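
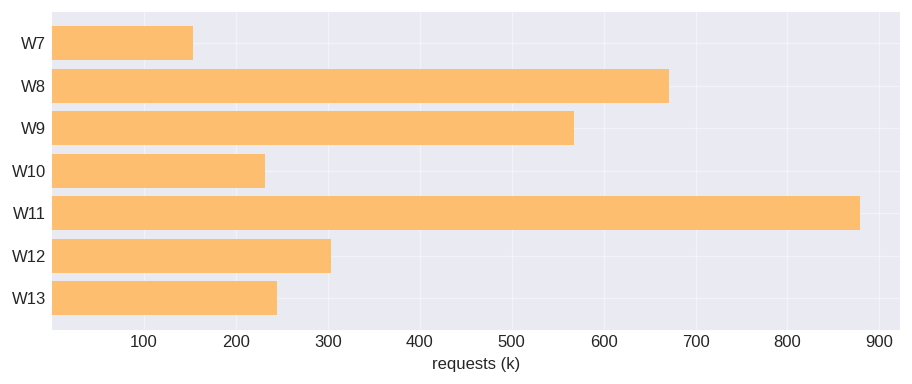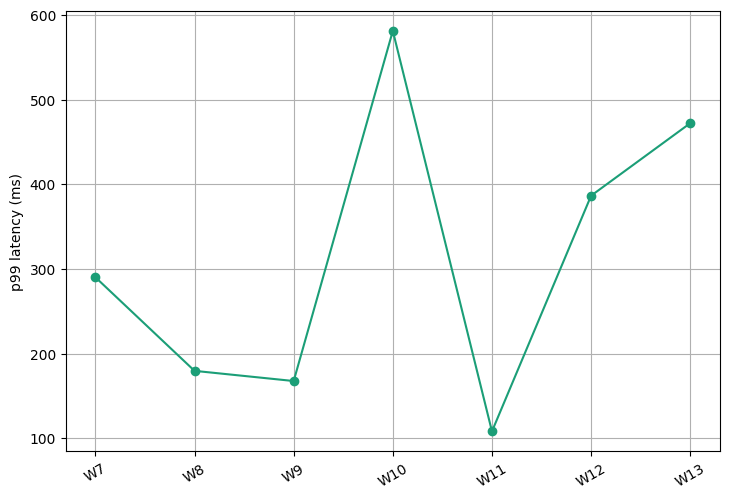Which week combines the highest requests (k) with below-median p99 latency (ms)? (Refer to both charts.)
W11

Chart 2 median p99 latency (ms) ≈ 300; below-median weeks: W8, W9, W11. Among those, W11 has the highest requests (k) (≈ 900).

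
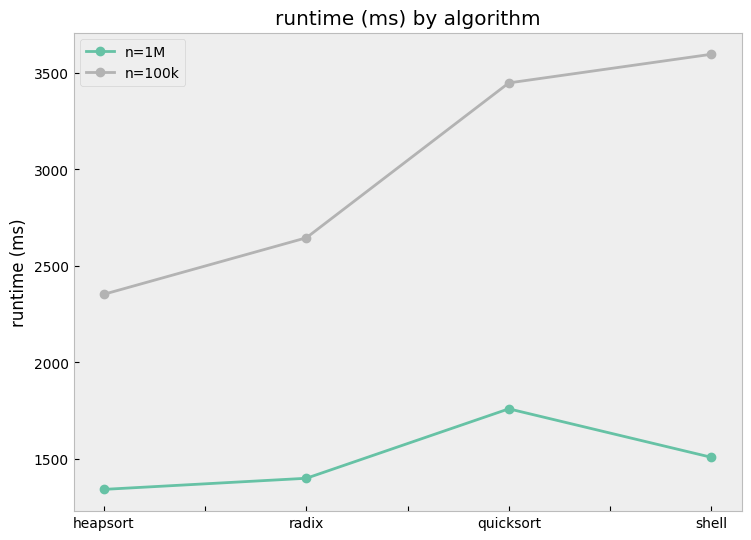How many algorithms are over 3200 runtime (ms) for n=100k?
2

Above 3200: quicksort, shell.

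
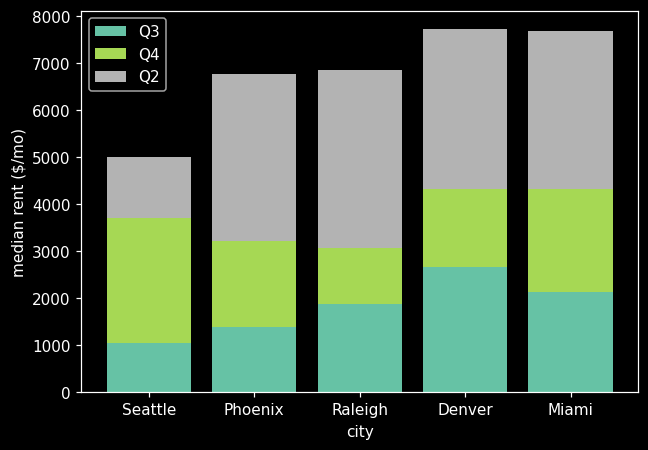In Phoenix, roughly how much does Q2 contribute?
Q2 top ≈ 7000, bottom ≈ 3000; segment ≈ 4000.

≈ 4000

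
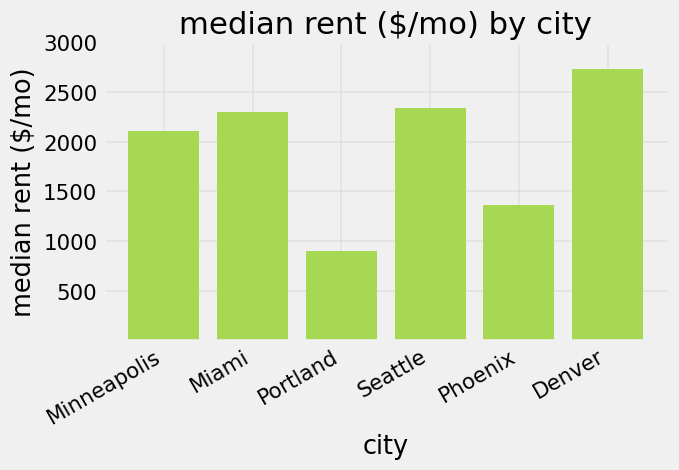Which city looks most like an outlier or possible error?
Portland ≈ 1000; the rest sit between ≈ 1500 and ≈ 2500.

Portland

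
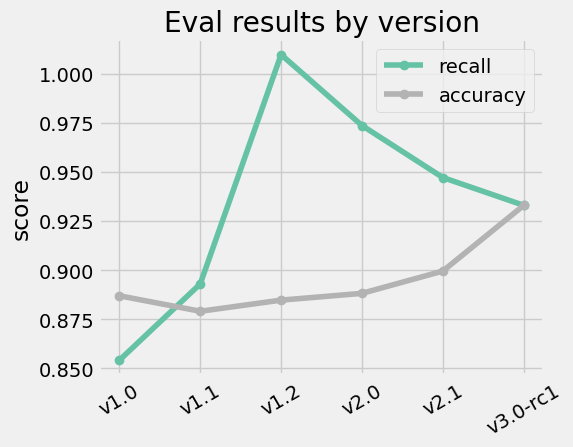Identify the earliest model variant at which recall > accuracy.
v1.1

v1.0: recall ≈ 0.86 vs accuracy ≈ 0.88 (not yet); v1.1: recall ≈ 0.90 vs accuracy ≈ 0.88 (first crossover).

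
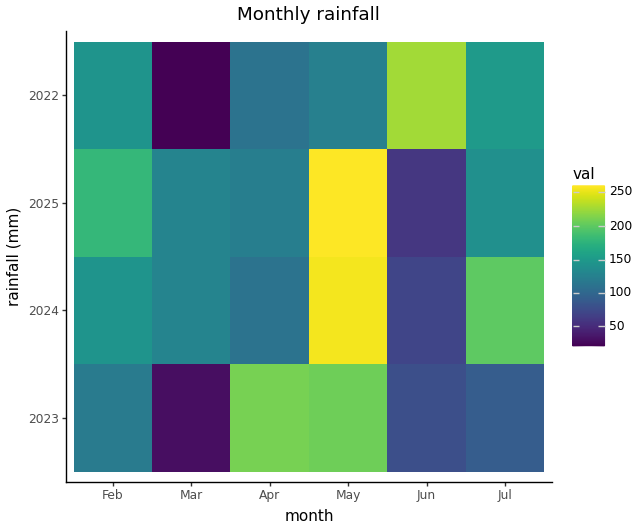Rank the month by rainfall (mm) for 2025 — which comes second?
Feb

Top 3 for 2025: May ≈ 260, Feb ≈ 180, Jul ≈ 140.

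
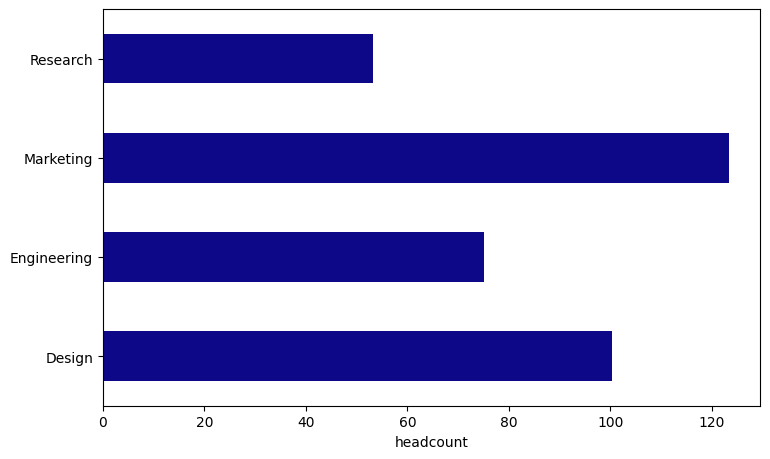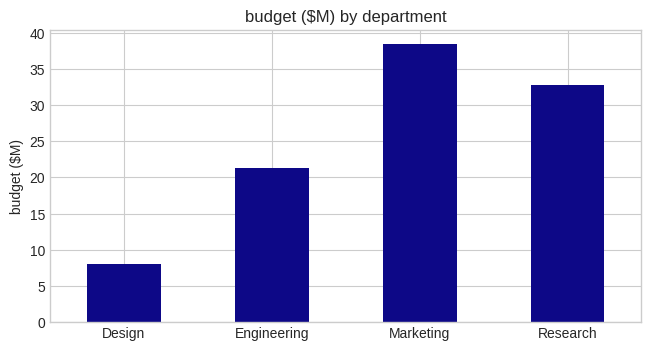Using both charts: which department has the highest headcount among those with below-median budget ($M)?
Chart 2 median budget ($M) ≈ 25; below-median departments: Design, Engineering. Among those, Design has the highest headcount (≈ 100).

Design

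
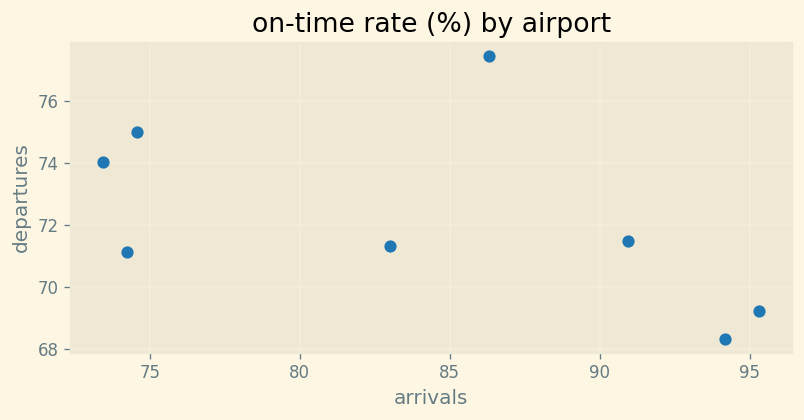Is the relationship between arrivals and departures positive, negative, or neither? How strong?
Points are negatively correlated; moderate (|r| ≈ 0.5).

negative, moderate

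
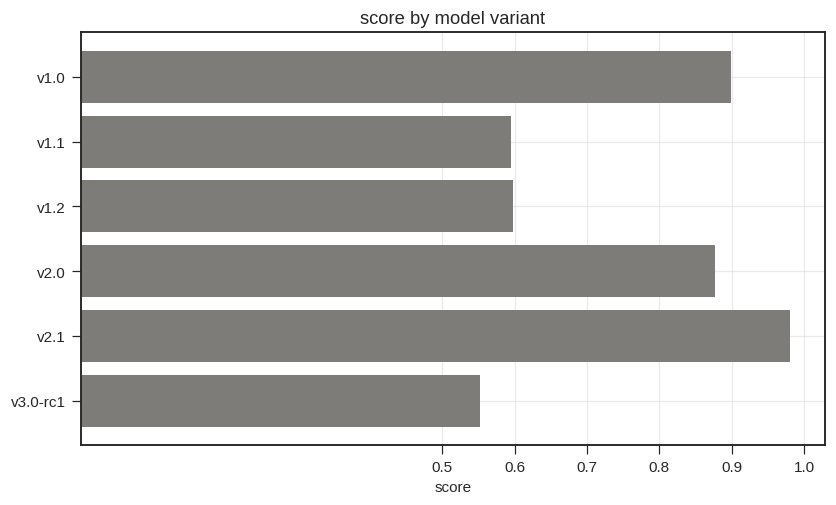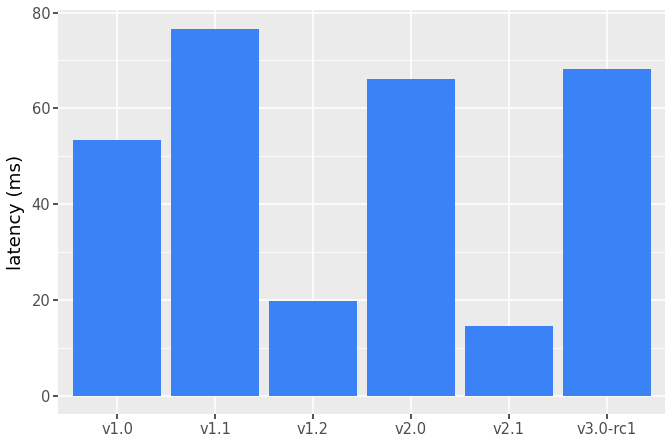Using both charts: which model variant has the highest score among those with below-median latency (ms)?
v2.1

Chart 2 median latency (ms) ≈ 60; below-median model variants: v1.0, v1.2, v2.1. Among those, v2.1 has the highest score (≈ 1).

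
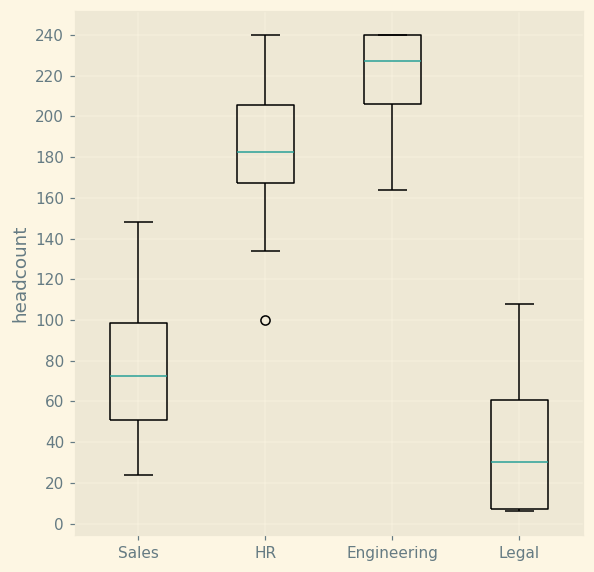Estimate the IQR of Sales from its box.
Q3 ≈ 100, Q1 ≈ 60; IQR ≈ 40.

≈ 40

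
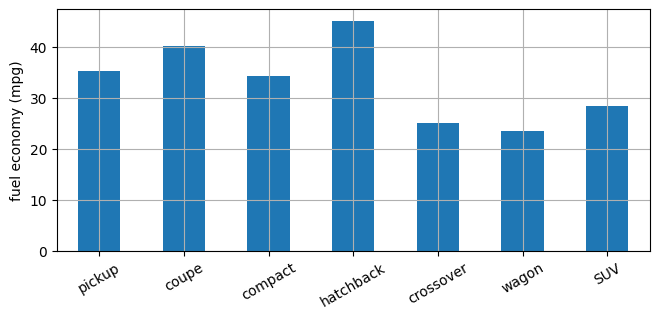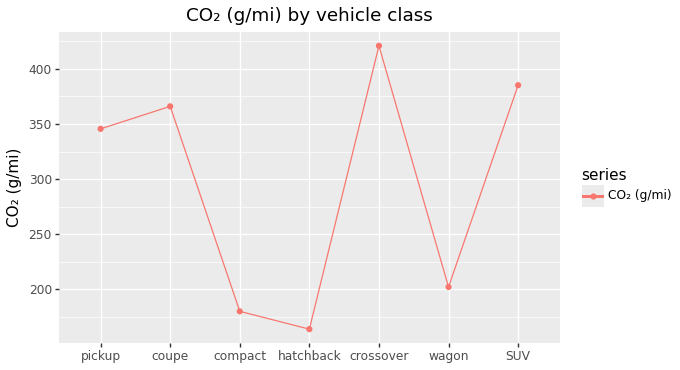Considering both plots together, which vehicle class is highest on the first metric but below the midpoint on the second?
Chart 2 median CO₂ (g/mi) ≈ 350; below-median vehicle classes: compact, hatchback, wagon. Among those, hatchback has the highest fuel economy (mpg) (≈ 45).

hatchback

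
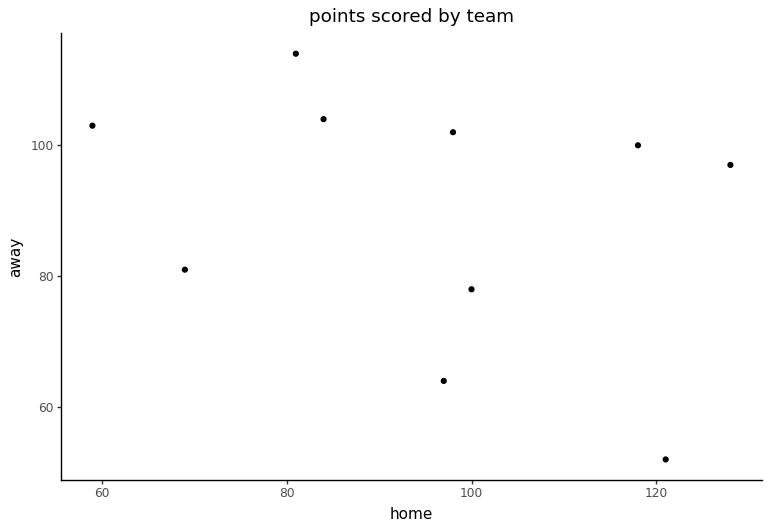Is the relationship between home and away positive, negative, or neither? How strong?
Points are negatively correlated; weak (|r| ≈ 0.3).

negative, weak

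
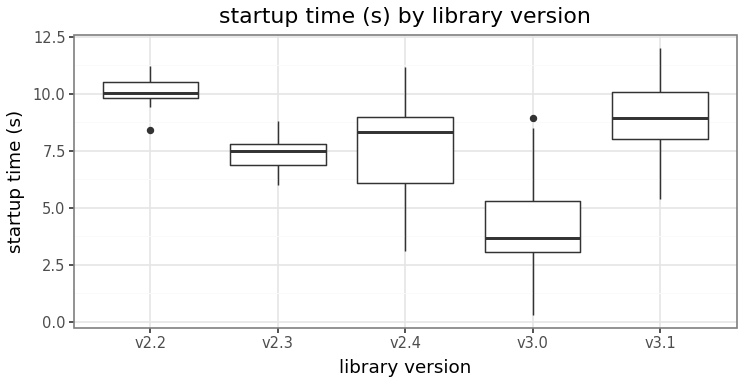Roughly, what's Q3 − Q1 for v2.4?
Q3 ≈ 9, Q1 ≈ 6; IQR ≈ 3.

≈ 3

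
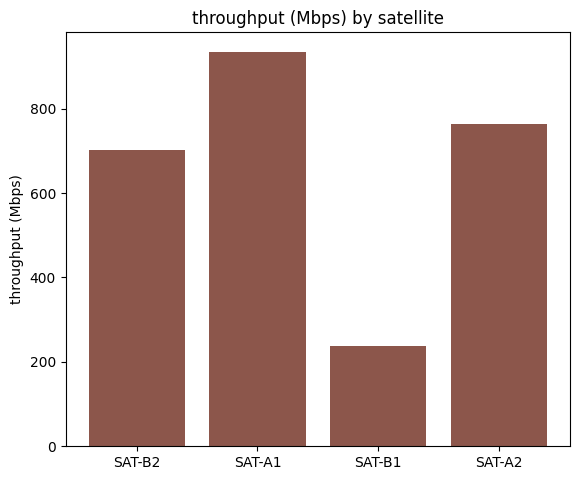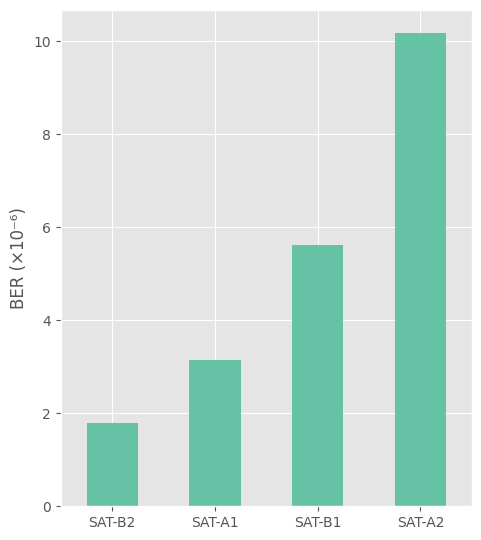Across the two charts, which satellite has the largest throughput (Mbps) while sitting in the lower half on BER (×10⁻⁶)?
SAT-A1

Chart 2 median BER (×10⁻⁶) ≈ 4; below-median satellites: SAT-B2, SAT-A1. Among those, SAT-A1 has the highest throughput (Mbps) (≈ 900).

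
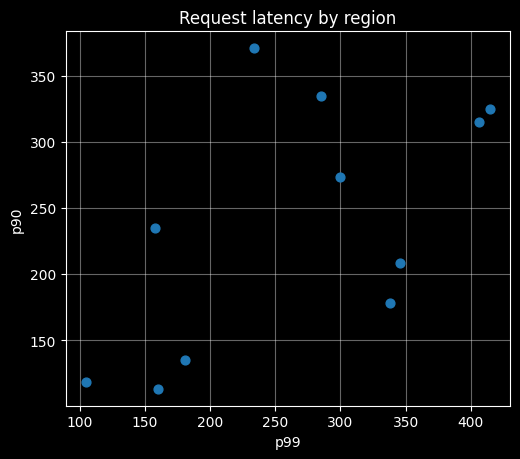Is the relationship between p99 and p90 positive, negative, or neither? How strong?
positive, moderate

Points are positively correlated; moderate (|r| ≈ 0.6).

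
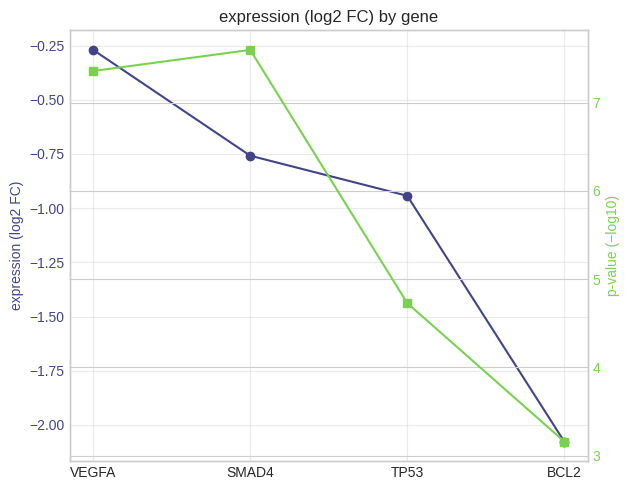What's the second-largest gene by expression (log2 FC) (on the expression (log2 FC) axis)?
Top 3 (on the expression (log2 FC) axis): VEGFA ≈ -0.2, SMAD4 ≈ -0.8, TP53 ≈ -1.0.

SMAD4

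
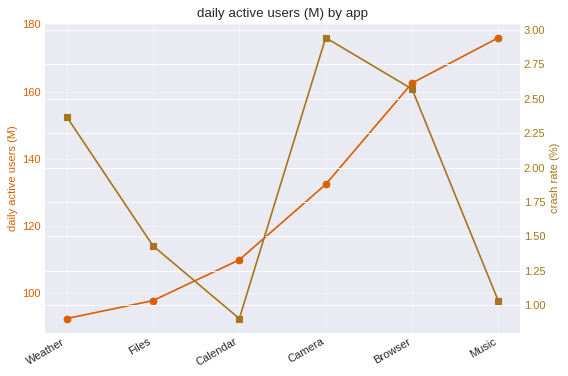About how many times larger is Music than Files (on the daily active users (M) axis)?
≈ 1.8×

Music ≈ 180, Files ≈ 100; 180/100 ≈ 1.8.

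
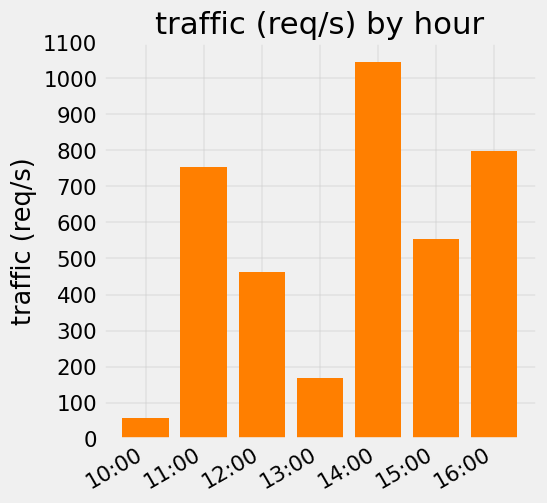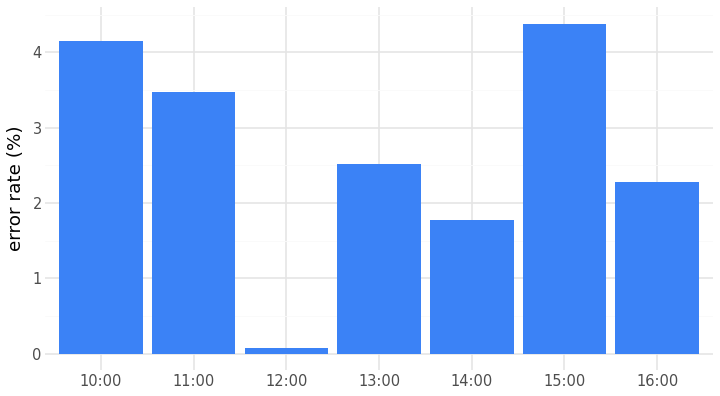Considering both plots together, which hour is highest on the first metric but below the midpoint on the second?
Chart 2 median error rate (%) ≈ 2.5; below-median hours: 12:00, 14:00, 16:00. Among those, 14:00 has the highest traffic (req/s) (≈ 1000).

14:00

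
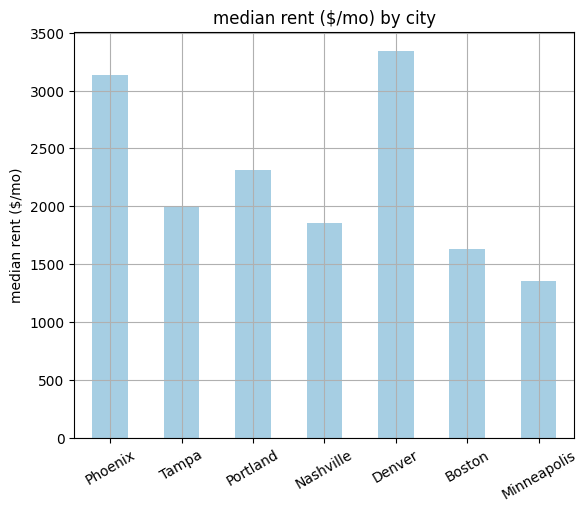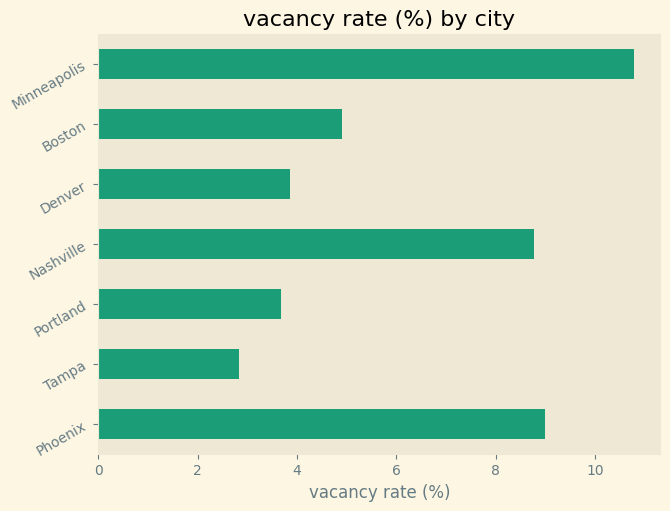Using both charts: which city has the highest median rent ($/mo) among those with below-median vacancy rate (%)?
Denver

Chart 2 median vacancy rate (%) ≈ 5; below-median cities: Tampa, Portland, Denver. Among those, Denver has the highest median rent ($/mo) (≈ 3500).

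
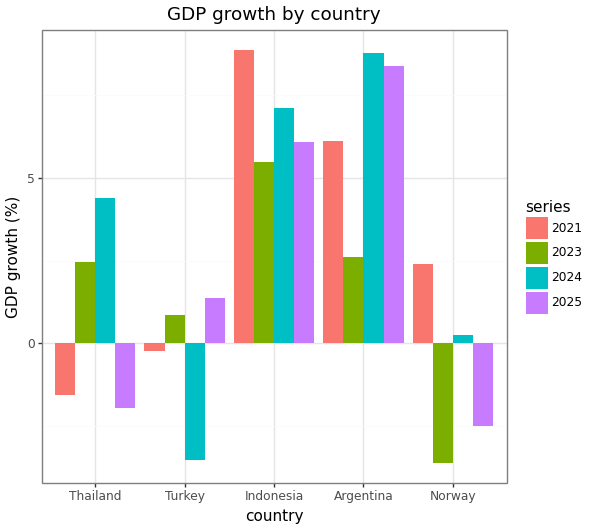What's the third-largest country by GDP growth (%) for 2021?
Norway

Top 4 for 2021: Indonesia ≈ 8, Argentina ≈ 6, Norway ≈ 2, Turkey ≈ 0.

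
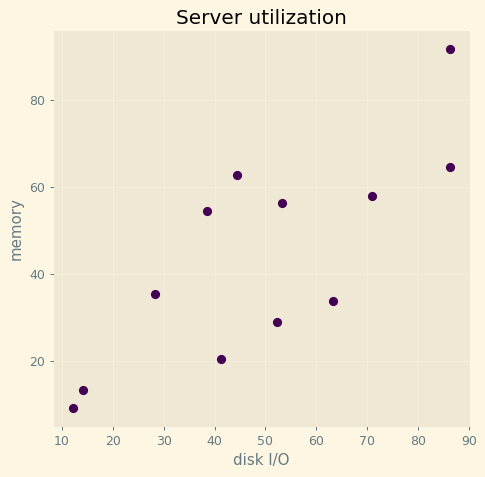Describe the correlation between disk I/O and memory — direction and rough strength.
positive, strong

Points are positively correlated; strong (|r| ≈ 0.8).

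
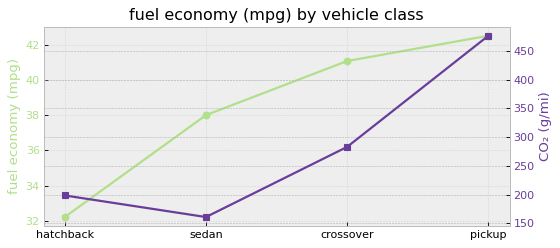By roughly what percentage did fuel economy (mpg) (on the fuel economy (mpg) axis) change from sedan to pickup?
≈ +13.2%

sedan ≈ 38, pickup ≈ 43; (43 − 38) / 38 ≈ +13.2%.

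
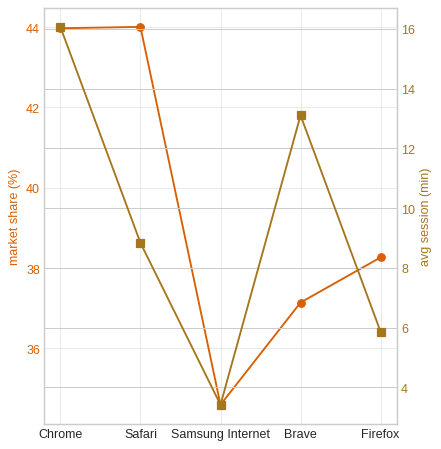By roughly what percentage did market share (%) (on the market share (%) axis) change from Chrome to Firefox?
≈ -13.6%

Chrome ≈ 44, Firefox ≈ 38; (38 − 44) / 44 ≈ -13.6%.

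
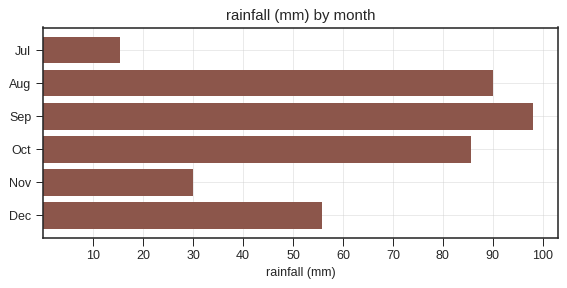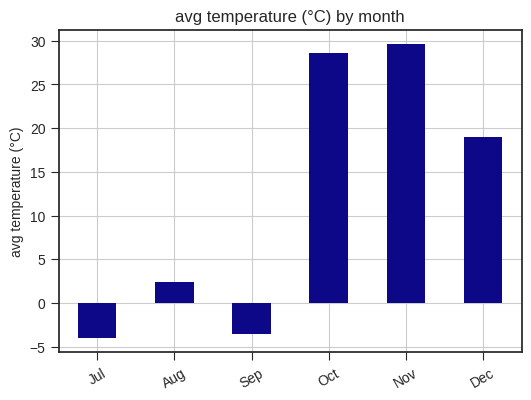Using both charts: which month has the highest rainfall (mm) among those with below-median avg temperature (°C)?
Chart 2 median avg temperature (°C) ≈ 10; below-median months: Jul, Aug, Sep. Among those, Sep has the highest rainfall (mm) (≈ 100).

Sep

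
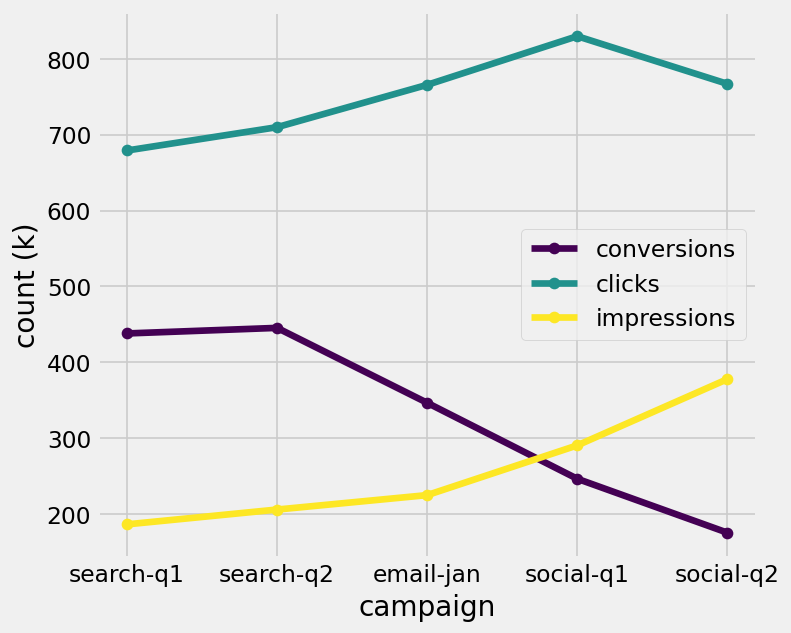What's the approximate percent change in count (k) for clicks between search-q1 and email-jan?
≈ +14.3%

search-q1 ≈ 700, email-jan ≈ 800; (800 − 700) / 700 ≈ +14.3%.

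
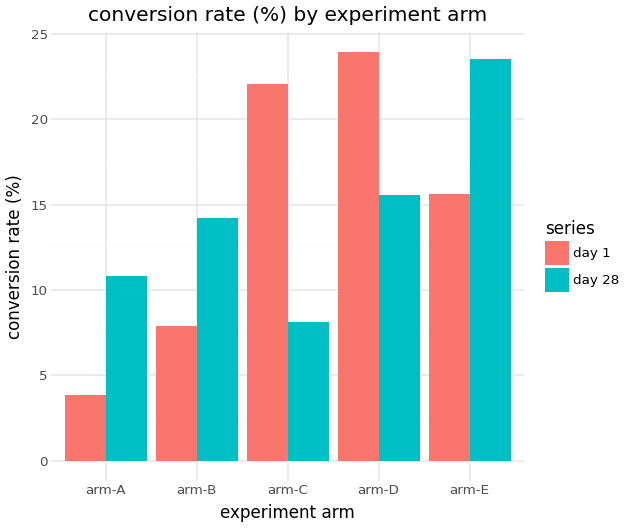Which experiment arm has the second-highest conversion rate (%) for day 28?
arm-D

Top 3 for day 28: arm-E ≈ 24, arm-D ≈ 16, arm-B ≈ 14.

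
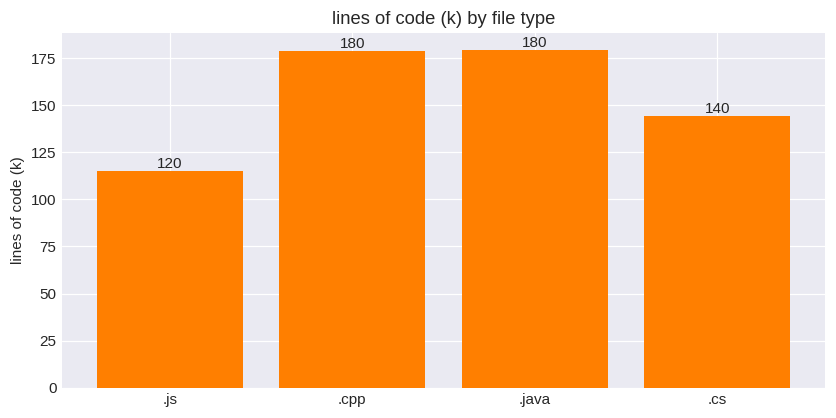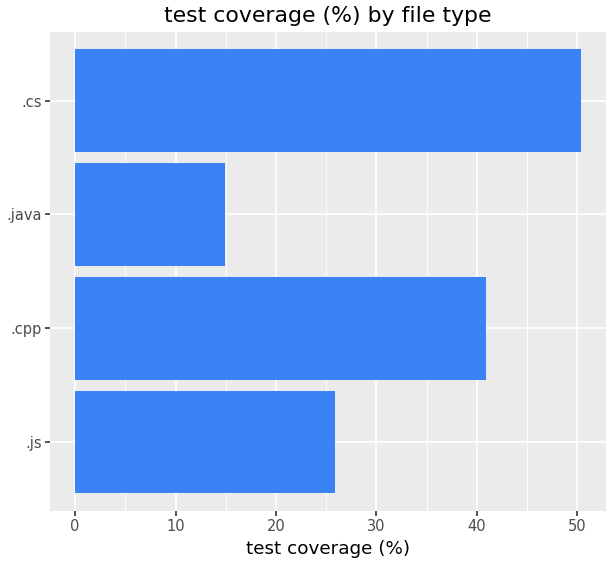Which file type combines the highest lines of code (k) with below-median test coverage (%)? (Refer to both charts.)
.java

Chart 2 median test coverage (%) ≈ 35; below-median file types: .js, .java. Among those, .java has the highest lines of code (k) (≈ 180).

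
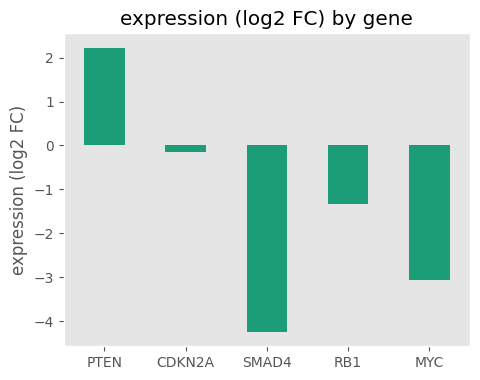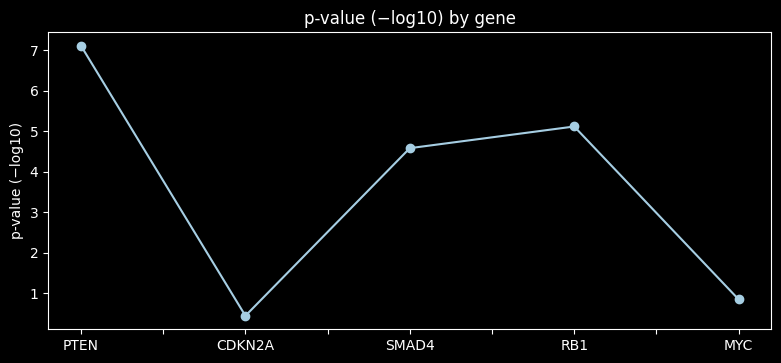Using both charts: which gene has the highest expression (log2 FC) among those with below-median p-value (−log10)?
Chart 2 median p-value (−log10) ≈ 5; below-median genes: CDKN2A, MYC. Among those, CDKN2A has the highest expression (log2 FC) (≈ 0).

CDKN2A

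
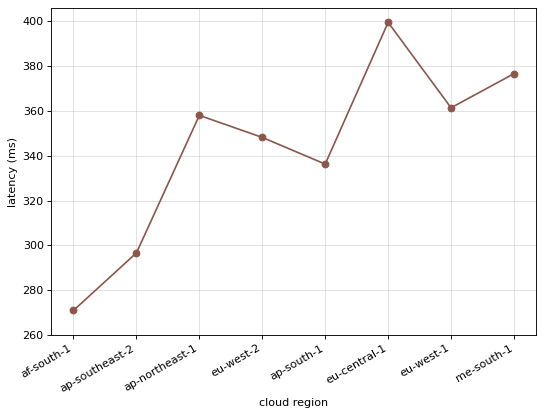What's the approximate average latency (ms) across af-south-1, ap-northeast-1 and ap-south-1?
(280 + 360 + 340) / 3 ≈ 327.

≈ 327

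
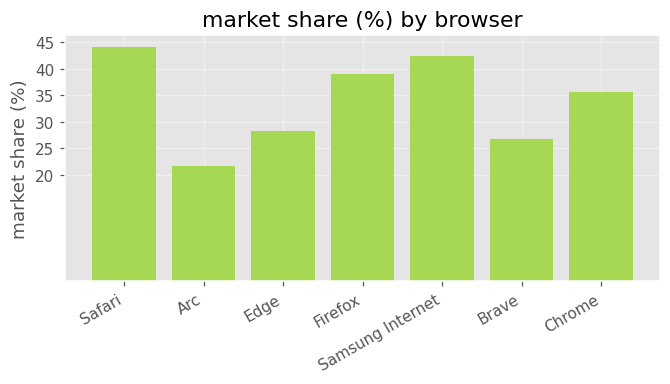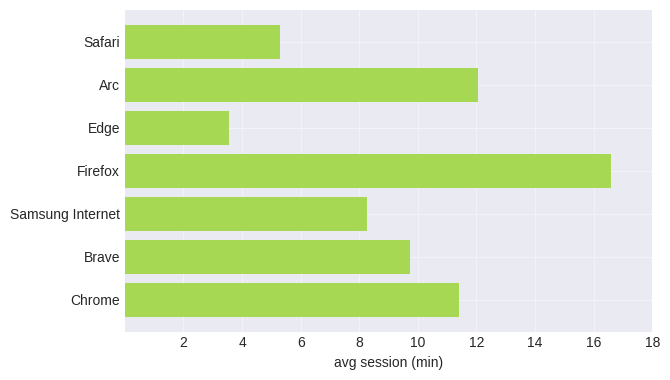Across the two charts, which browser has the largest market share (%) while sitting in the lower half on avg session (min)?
Chart 2 median avg session (min) ≈ 10; below-median browsers: Safari, Edge, Samsung Internet. Among those, Safari has the highest market share (%) (≈ 45).

Safari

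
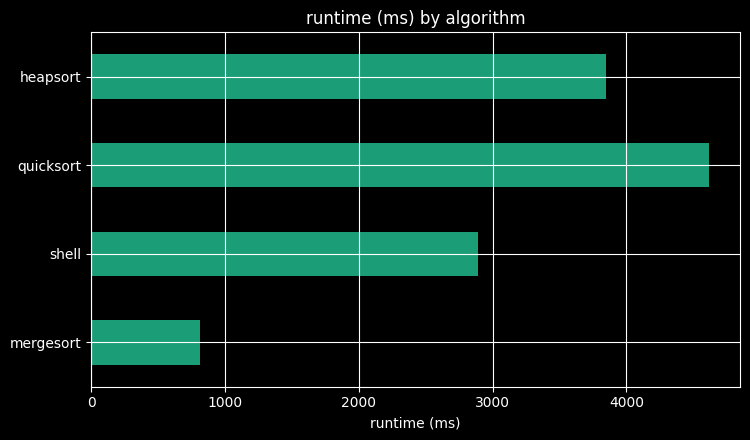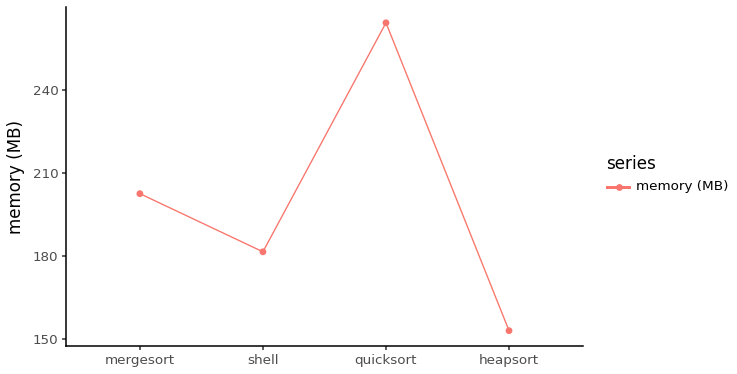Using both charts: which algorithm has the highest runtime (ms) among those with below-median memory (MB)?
heapsort

Chart 2 median memory (MB) ≈ 200; below-median algorithms: shell, heapsort. Among those, heapsort has the highest runtime (ms) (≈ 4000).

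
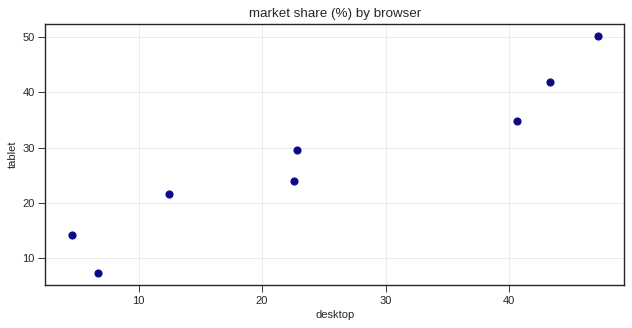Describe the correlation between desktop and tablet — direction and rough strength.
positive, strong

Points are positively correlated; strong (|r| ≈ 1.0).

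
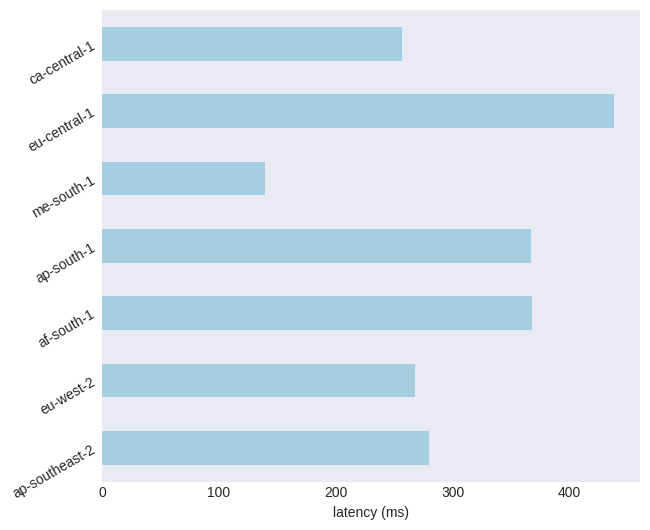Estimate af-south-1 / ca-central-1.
af-south-1 ≈ 350, ca-central-1 ≈ 250; 350/250 ≈ 1.4.

≈ 1.4×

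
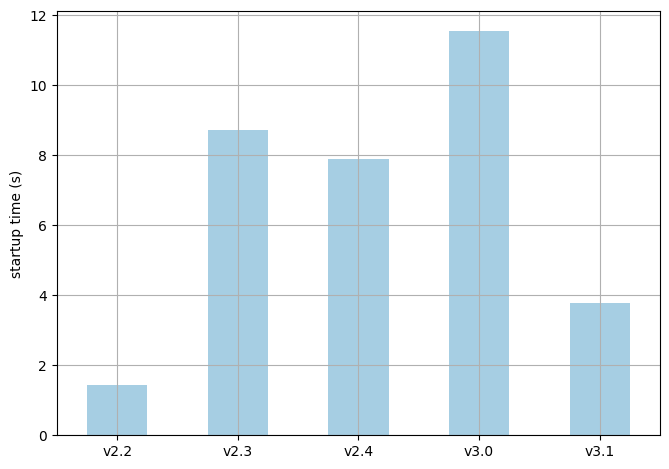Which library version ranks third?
v2.4

Top 4: v3.0 ≈ 12, v2.3 ≈ 9, v2.4 ≈ 8, v3.1 ≈ 4.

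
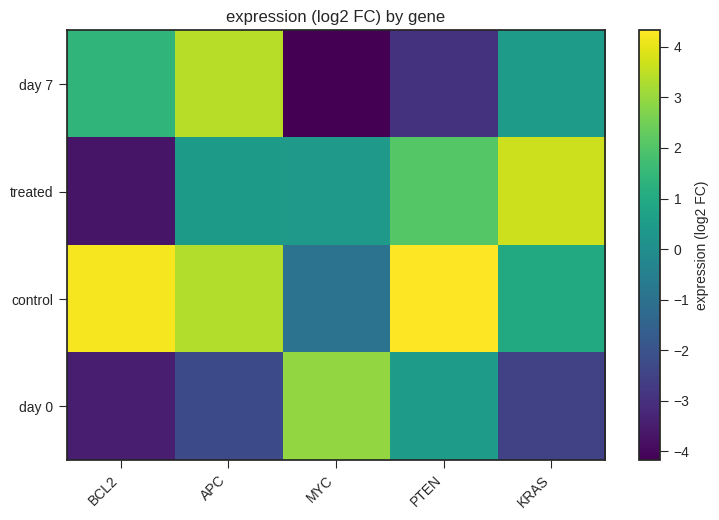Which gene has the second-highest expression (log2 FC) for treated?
PTEN

Top 3 for treated: KRAS ≈ 4, PTEN ≈ 2, APC ≈ 0.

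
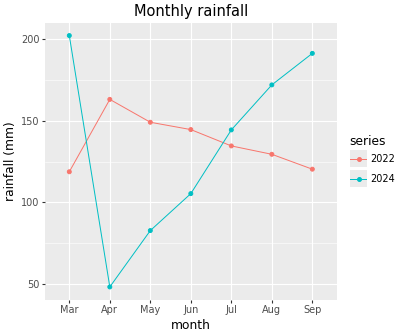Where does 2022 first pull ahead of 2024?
Apr

Mar: 2022 ≈ 120 vs 2024 ≈ 200 (not yet); Apr: 2022 ≈ 160 vs 2024 ≈ 40 (first crossover).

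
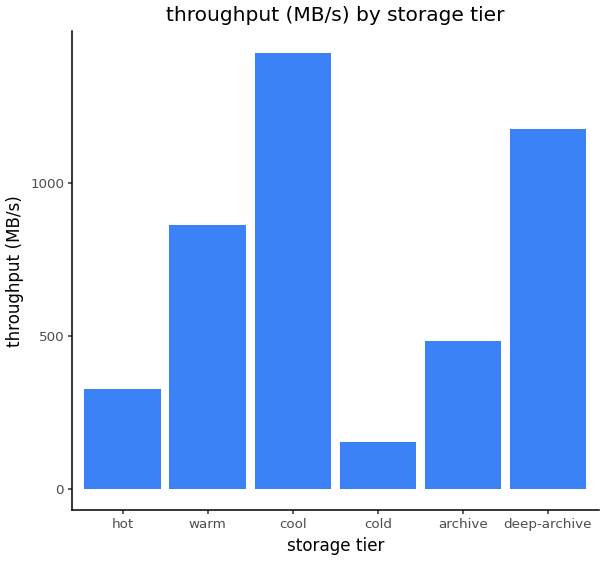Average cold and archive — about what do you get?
(200 + 400) / 2 ≈ 300.

≈ 300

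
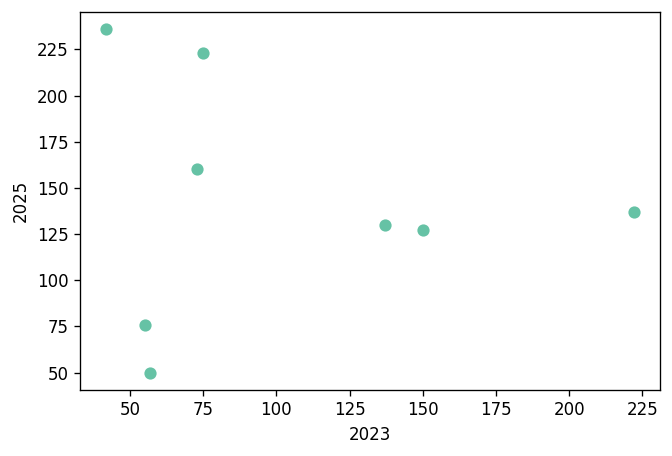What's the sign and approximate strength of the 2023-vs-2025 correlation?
Points are roughly uncorrelated; weak (|r| ≈ 0.1).

no clear correlation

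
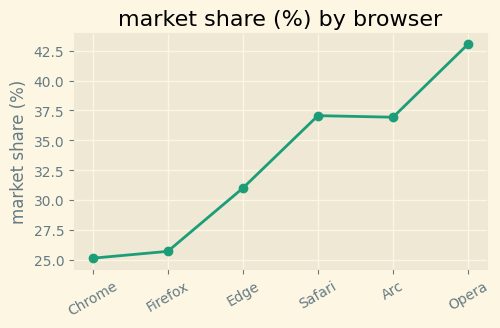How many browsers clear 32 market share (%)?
3

Above 32: Safari, Arc, Opera.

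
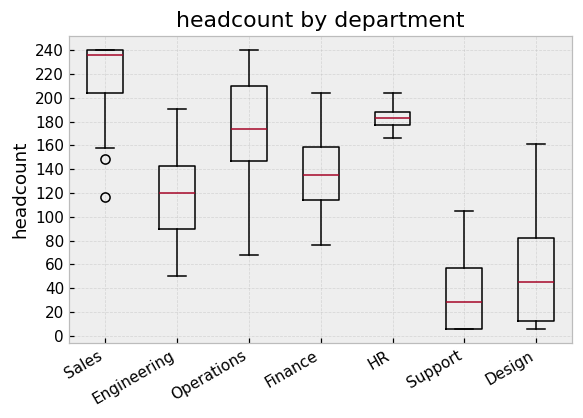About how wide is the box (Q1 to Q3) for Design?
Q3 ≈ 80, Q1 ≈ 20; IQR ≈ 60.

≈ 60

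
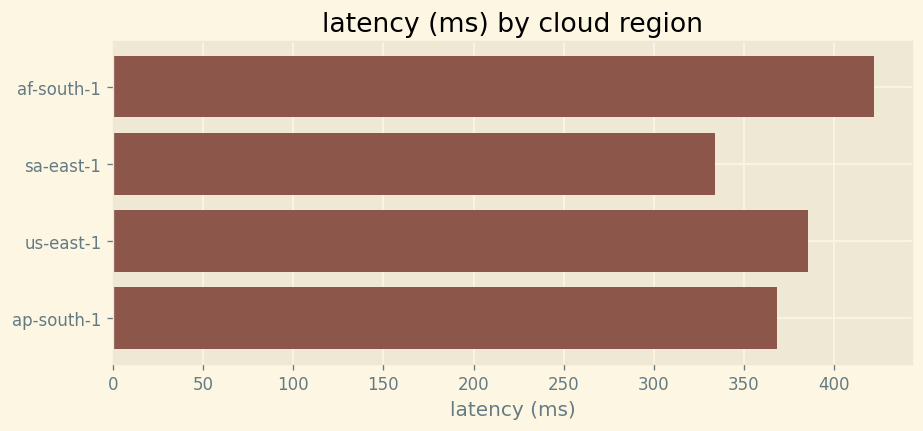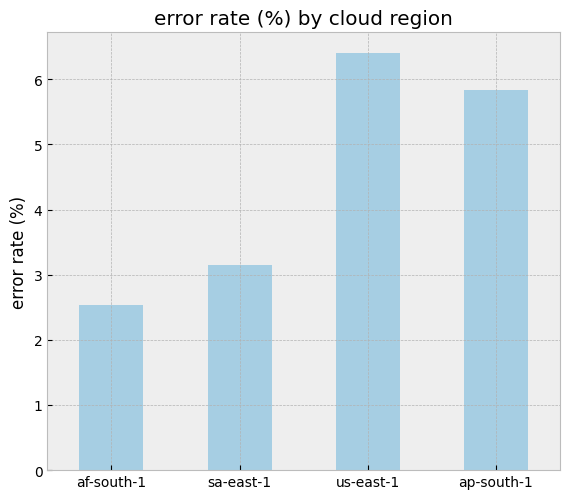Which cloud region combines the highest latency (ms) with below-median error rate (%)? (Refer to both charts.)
af-south-1

Chart 2 median error rate (%) ≈ 4; below-median cloud regions: af-south-1, sa-east-1. Among those, af-south-1 has the highest latency (ms) (≈ 400).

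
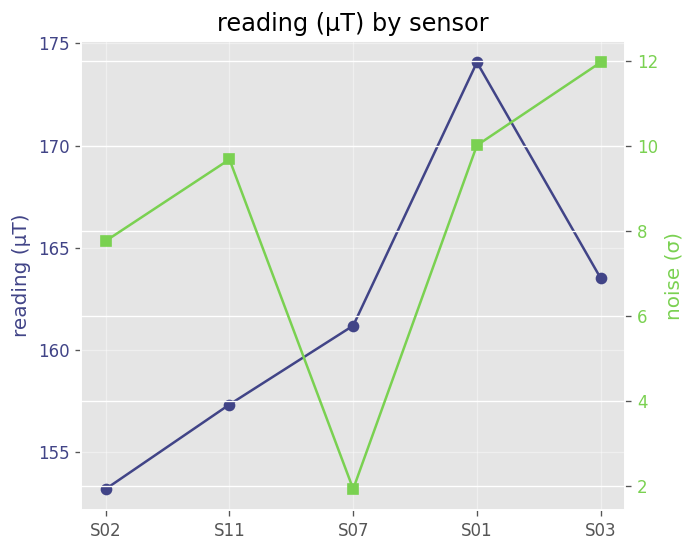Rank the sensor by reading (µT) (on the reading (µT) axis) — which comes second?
S03

Top 3 (on the reading (µT) axis): S01 ≈ 174, S03 ≈ 164, S07 ≈ 162.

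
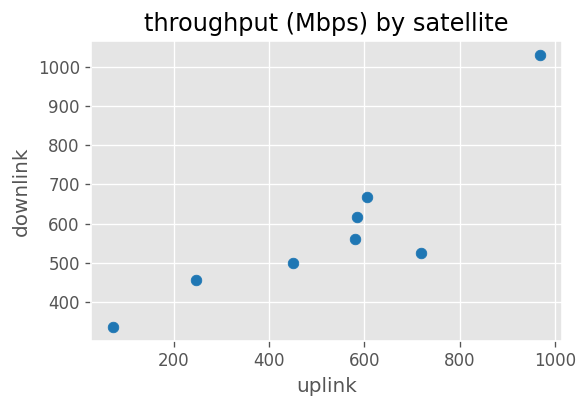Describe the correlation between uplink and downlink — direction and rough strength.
positive, strong

Points are positively correlated; strong (|r| ≈ 0.9).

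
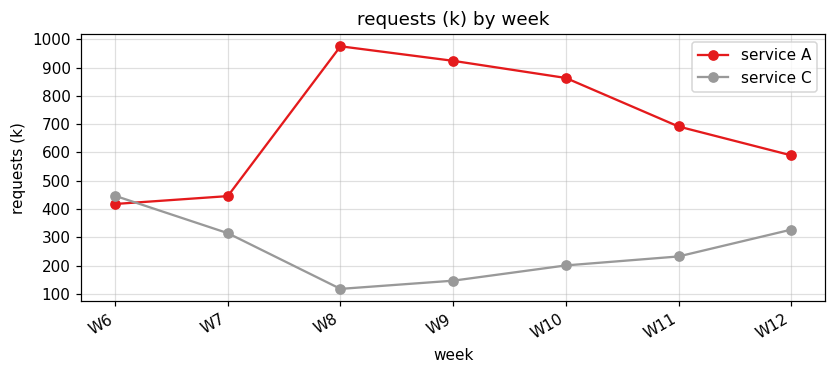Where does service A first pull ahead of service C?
W6: service A ≈ 400 vs service C ≈ 400 (not yet); W7: service A ≈ 400 vs service C ≈ 300 (first crossover).

W7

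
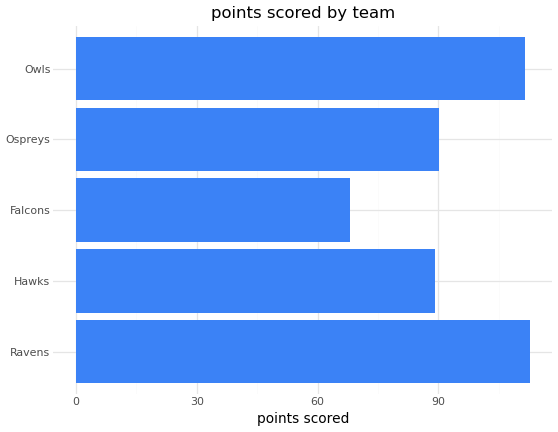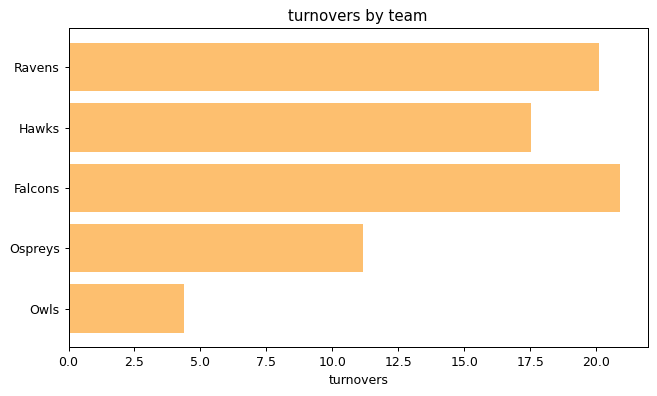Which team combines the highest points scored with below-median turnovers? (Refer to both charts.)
Chart 2 median turnovers ≈ 18; below-median teams: Ospreys, Owls. Among those, Owls has the highest points scored (≈ 120).

Owls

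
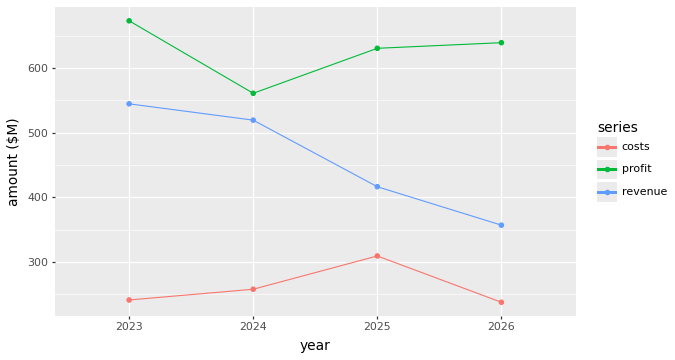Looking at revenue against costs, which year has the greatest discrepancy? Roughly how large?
2023: revenue ≈ 550, costs ≈ 250 → gap ≈ 300. Next-largest (2024) is only ≈ 250.

2023, ≈ 300 $M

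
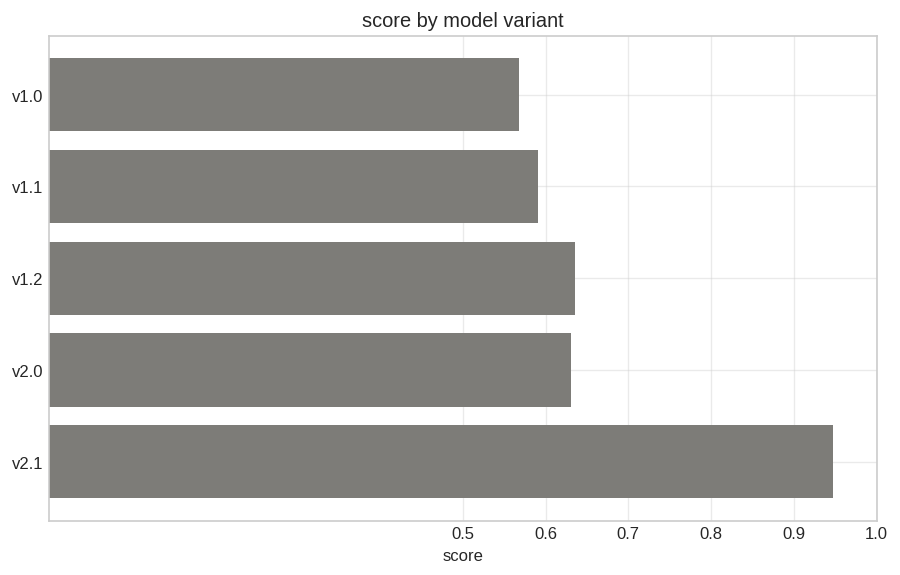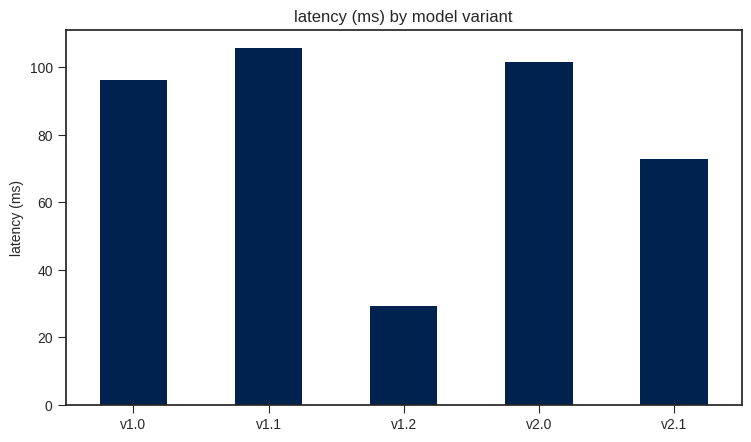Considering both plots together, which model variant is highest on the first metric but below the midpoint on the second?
v2.1

Chart 2 median latency (ms) ≈ 100; below-median model variants: v1.2, v2.1. Among those, v2.1 has the highest score (≈ 0.9).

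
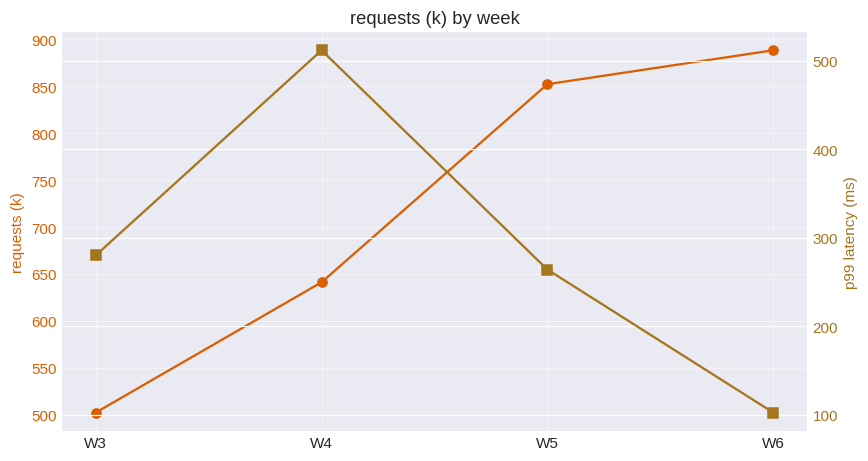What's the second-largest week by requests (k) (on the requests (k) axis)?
W5

Top 3 (on the requests (k) axis): W6 ≈ 900, W5 ≈ 850, W4 ≈ 650.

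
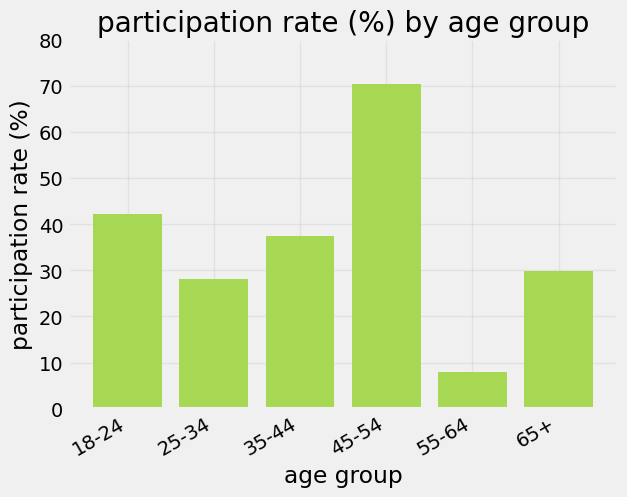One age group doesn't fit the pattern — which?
45-54

45-54 ≈ 70; the rest sit between ≈ 10 and ≈ 40.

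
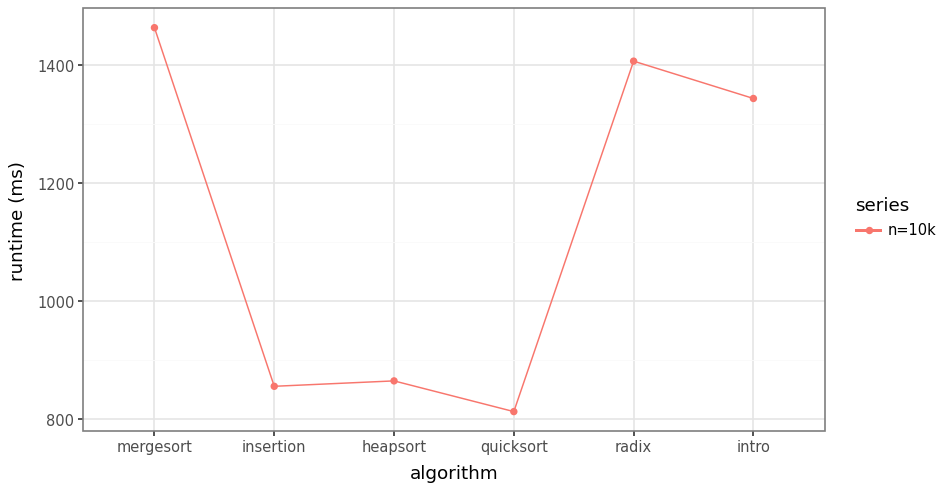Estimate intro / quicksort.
intro ≈ 1300, quicksort ≈ 800; 1300/800 ≈ 1.62.

≈ 1.62×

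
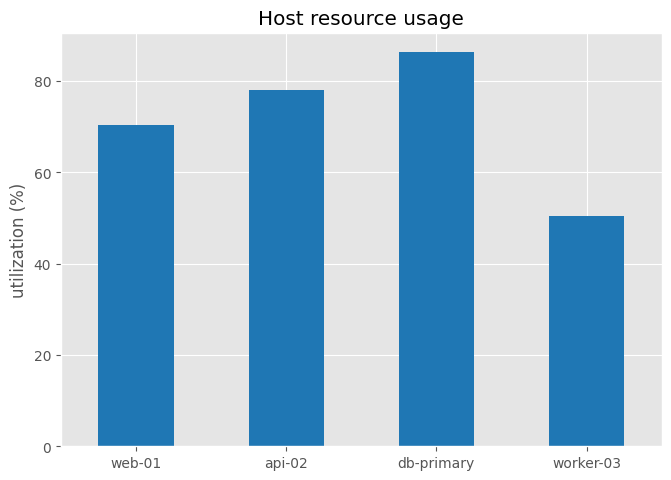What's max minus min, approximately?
≈ 40

Max db-primary ≈ 90, min worker-03 ≈ 50; range ≈ 40.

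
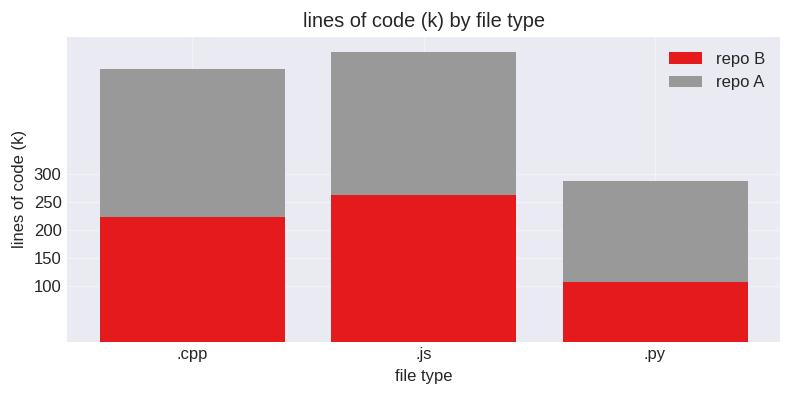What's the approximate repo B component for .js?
≈ 250

repo B top ≈ 250, bottom ≈ 0; segment ≈ 250.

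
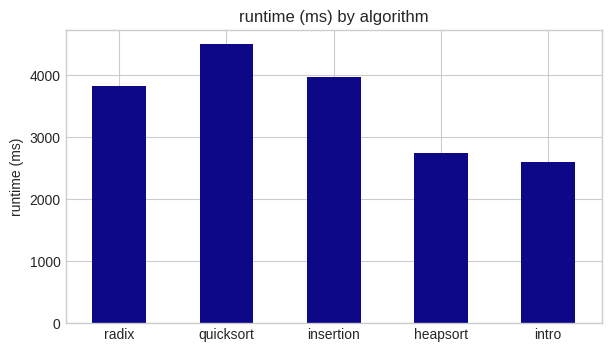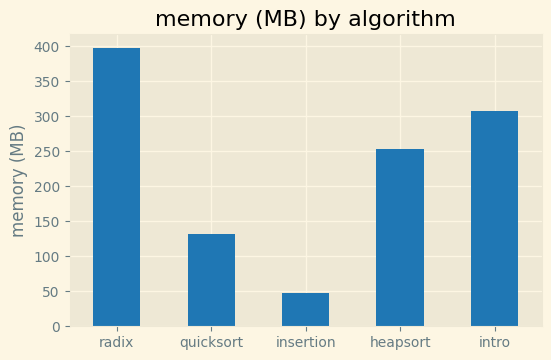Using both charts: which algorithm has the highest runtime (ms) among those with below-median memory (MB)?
Chart 2 median memory (MB) ≈ 250; below-median algorithms: quicksort, insertion. Among those, quicksort has the highest runtime (ms) (≈ 4500).

quicksort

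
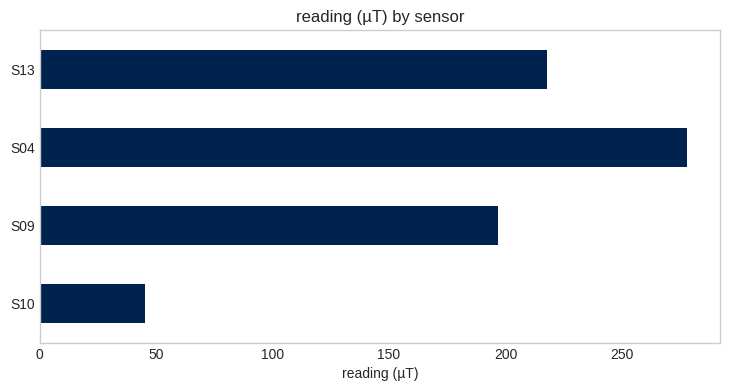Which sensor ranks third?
Top 4: S04 ≈ 275, S13 ≈ 225, S09 ≈ 200, S10 ≈ 50.

S09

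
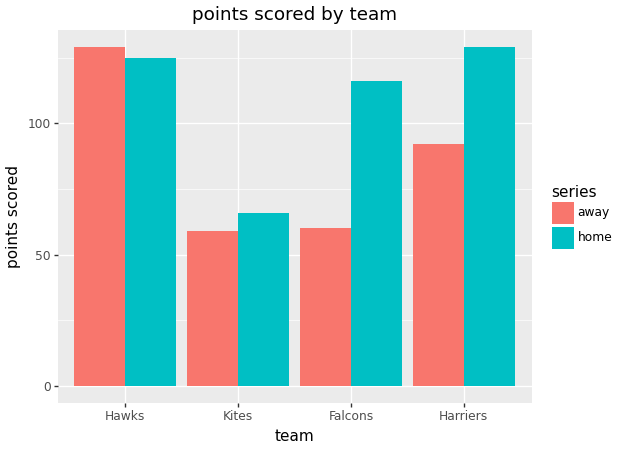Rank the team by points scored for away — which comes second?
Harriers

Top 3 for away: Hawks ≈ 120, Harriers ≈ 100, Falcons ≈ 60.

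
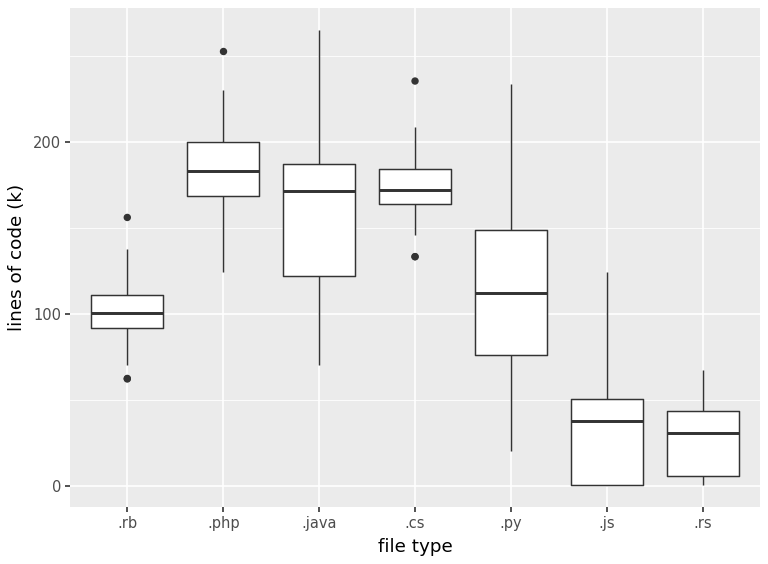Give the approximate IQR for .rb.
≈ 20

Q3 ≈ 120, Q1 ≈ 100; IQR ≈ 20.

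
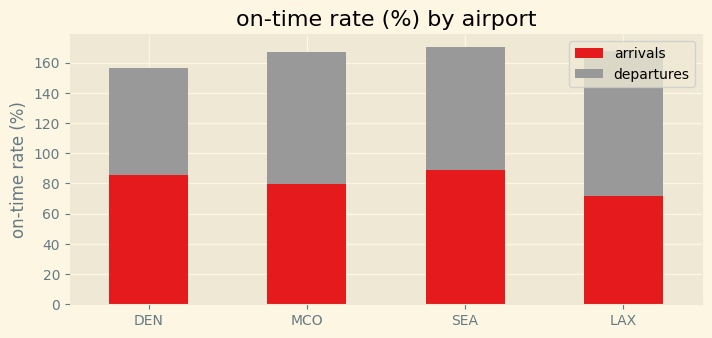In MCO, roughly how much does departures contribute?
departures top ≈ 160, bottom ≈ 80; segment ≈ 80.

≈ 80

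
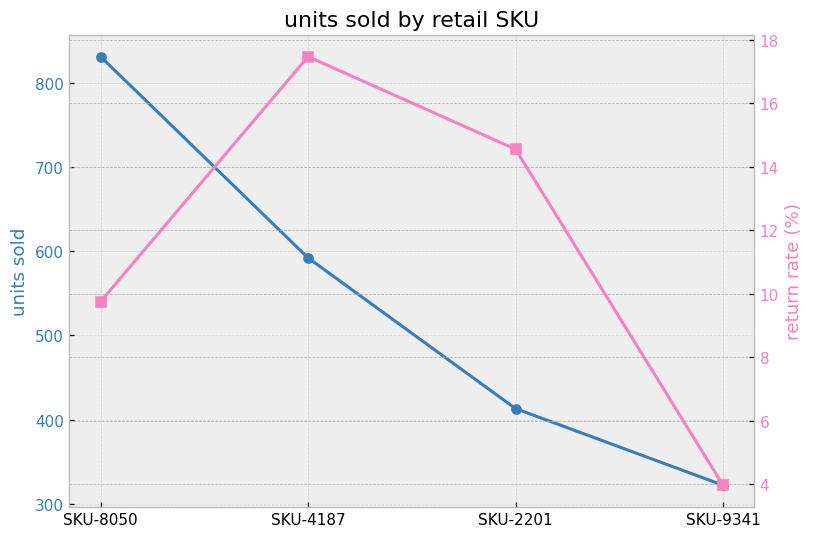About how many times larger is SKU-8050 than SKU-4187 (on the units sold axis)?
≈ 1.42×

SKU-8050 ≈ 850, SKU-4187 ≈ 600; 850/600 ≈ 1.42.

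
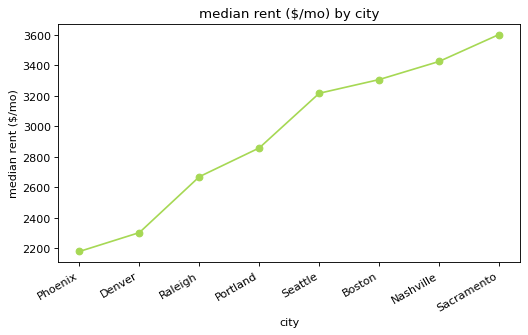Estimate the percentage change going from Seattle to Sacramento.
Seattle ≈ 3200, Sacramento ≈ 3600; (3600 − 3200) / 3200 ≈ +12.5%.

≈ +12.5%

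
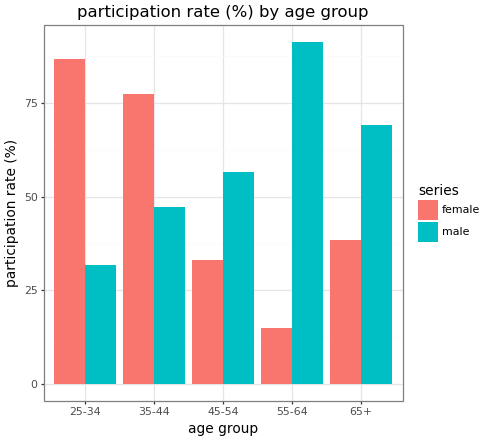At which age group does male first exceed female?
35-44: male ≈ 50 vs female ≈ 80 (not yet); 45-54: male ≈ 60 vs female ≈ 30 (first crossover).

45-54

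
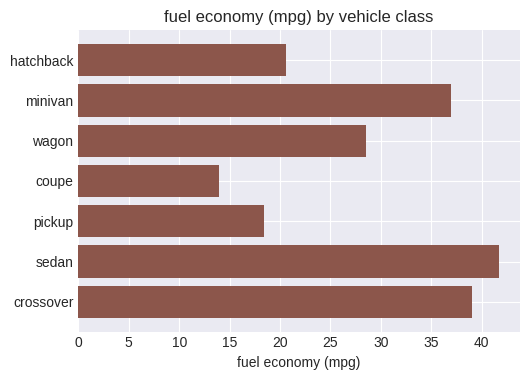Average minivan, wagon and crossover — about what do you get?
(35 + 30 + 40) / 3 ≈ 35.

≈ 35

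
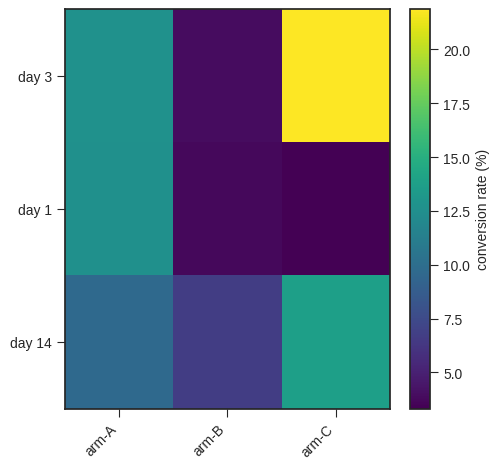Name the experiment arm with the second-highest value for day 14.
arm-A

Top 3 for day 14: arm-C ≈ 14, arm-A ≈ 10, arm-B ≈ 6.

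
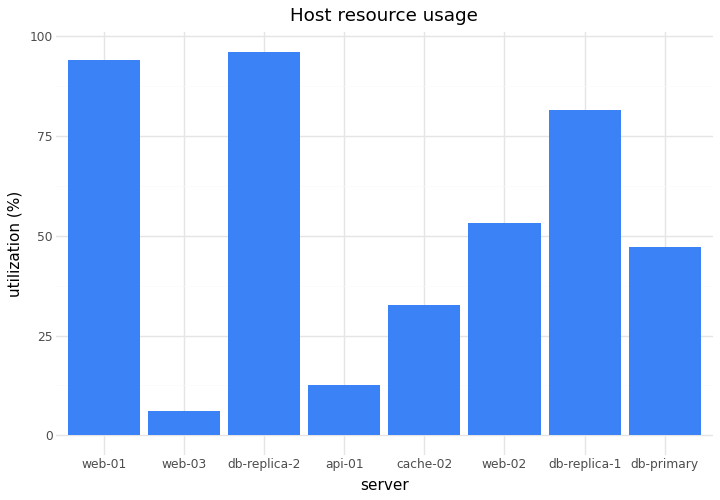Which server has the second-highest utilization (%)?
Top 3: db-replica-2 ≈ 100, web-01 ≈ 90, db-replica-1 ≈ 80.

web-01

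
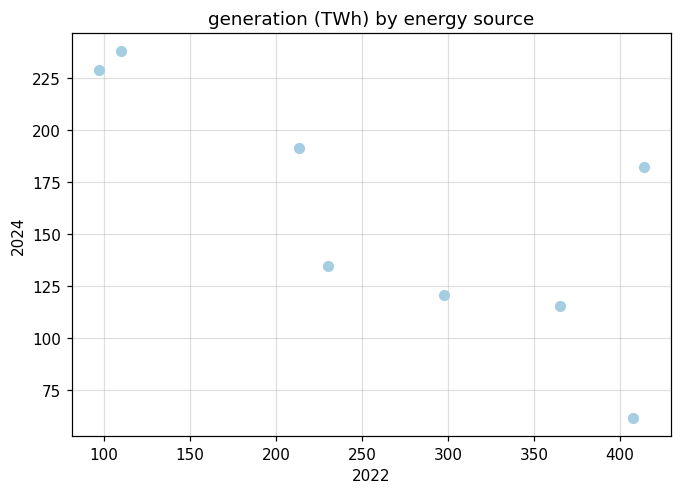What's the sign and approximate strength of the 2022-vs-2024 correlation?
negative, strong

Points are negatively correlated; strong (|r| ≈ 0.8).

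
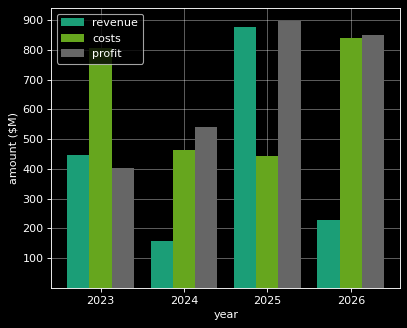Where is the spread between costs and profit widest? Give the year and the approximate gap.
2025, ≈ 500 $M

2025: costs ≈ 400, profit ≈ 900 → gap ≈ 500. Next-largest (2023) is only ≈ 400.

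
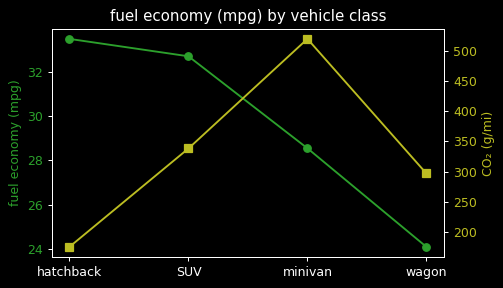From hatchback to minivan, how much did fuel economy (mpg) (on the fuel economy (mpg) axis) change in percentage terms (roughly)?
hatchback ≈ 34, minivan ≈ 29; (29 − 34) / 34 ≈ -14.7%.

≈ -14.7%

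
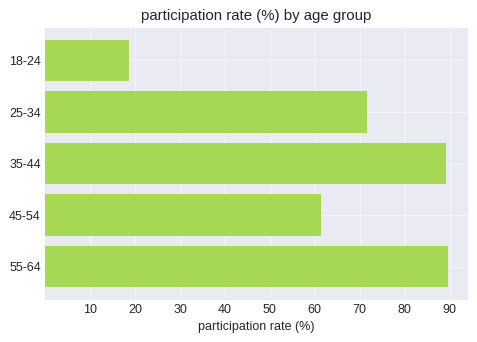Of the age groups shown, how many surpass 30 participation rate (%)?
Above 30: 25-34, 35-44, 45-54, 55-64.

4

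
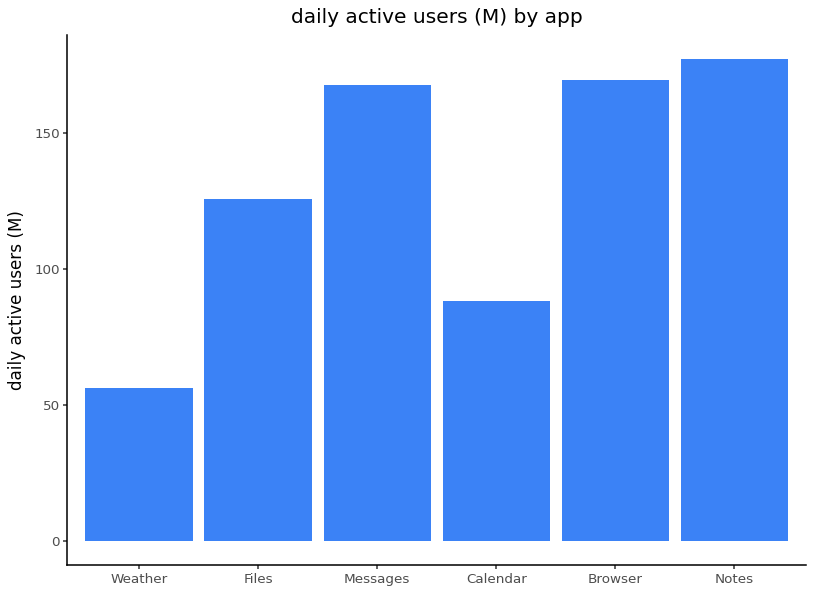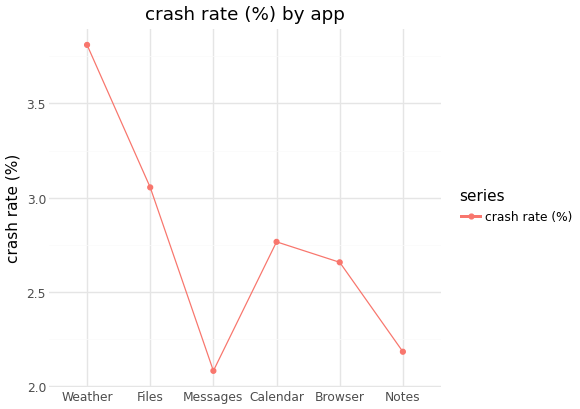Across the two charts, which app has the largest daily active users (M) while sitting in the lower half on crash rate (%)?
Chart 2 median crash rate (%) ≈ 2.5; below-median apps: Messages, Browser, Notes. Among those, Notes has the highest daily active users (M) (≈ 180).

Notes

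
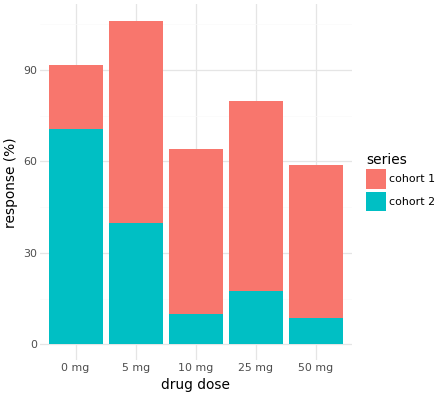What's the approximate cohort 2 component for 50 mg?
cohort 2 top ≈ 10, bottom ≈ 0; segment ≈ 10.

≈ 10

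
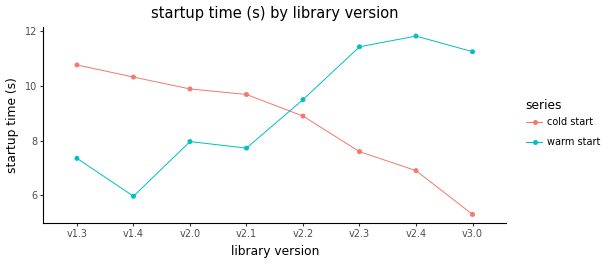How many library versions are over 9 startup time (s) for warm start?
Above 9: v2.2, v2.3, v2.4, v3.0.

4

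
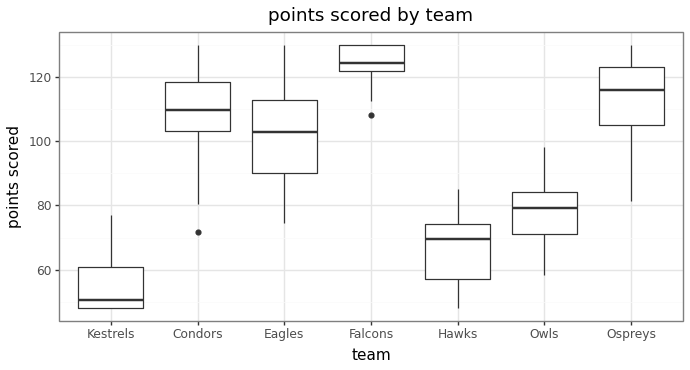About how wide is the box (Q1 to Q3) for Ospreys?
≈ 20

Q3 ≈ 120, Q1 ≈ 100; IQR ≈ 20.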